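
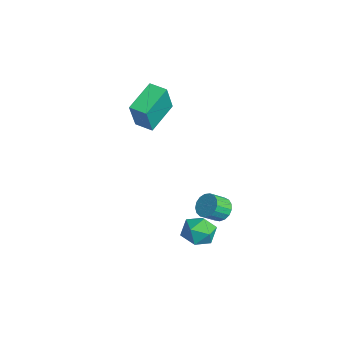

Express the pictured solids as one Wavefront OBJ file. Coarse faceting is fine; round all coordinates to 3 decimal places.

v -4.906 2.944 3.485
v -4.329 2.404 5.355
v -4.051 3.581 3.405
v -3.474 3.042 5.275
v -3.826 1.398 2.705
v -3.249 0.859 4.575
v -2.971 2.036 2.625
v -2.394 1.496 4.495
v 2.11 3.861 -0.441
v 2.401 4.325 0.072
v 2.541 3.463 0.773
v 2.25 2.999 0.261
v 2.049 4.327 0.144
v 2.19 3.465 0.845
v 1.711 4.222 0.083
v 1.852 3.36 0.784
v 1.465 4.034 -0.099
v 1.605 3.172 0.602
v 1.366 3.807 -0.358
v 1.507 2.945 0.343
v 1.438 3.592 -0.637
v 1.578 2.73 0.064
v 1.663 3.439 -0.871
v 1.804 2.577 -0.169
v 1.991 3.382 -1.006
v 2.132 2.52 -0.304
v 2.346 3.435 -1.011
v 2.487 2.573 -0.31
v 2.647 3.586 -0.886
v 2.787 2.724 -0.185
v 2.825 3.8 -0.659
v 2.965 2.938 0.042
v 2.839 4.028 -0.382
v 2.979 3.166 0.319
v 2.686 4.217 -0.118
v 2.826 3.355 0.583
v 0.707 3.418 -2.122
v 1.625 3.858 -2.283
v 1.335 1.942 -2.577
v 2.253 2.382 -2.738
v 1.887 2.29 -1.779
v 1.499 3.203 -1.498
v 1.461 2.597 -3.362
v 1.073 3.51 -3.081
v 2.091 3.351 -3.049
v 2.354 3.161 -2.071
v 0.606 2.639 -2.789
v 0.869 2.449 -1.811
f 2 4 1
f 5 2 1
f 1 4 3
f 3 5 1
f 2 8 4
f 6 2 5
f 6 8 2
f 4 8 3
f 7 5 3
f 3 8 7
f 7 6 5
f 8 6 7
f 10 9 13
f 10 13 11
f 11 13 14
f 11 14 12
f 13 9 15
f 13 15 14
f 14 15 16
f 14 16 12
f 15 9 17
f 15 17 16
f 16 17 18
f 16 18 12
f 17 9 19
f 17 19 18
f 18 19 20
f 18 20 12
f 19 9 21
f 19 21 20
f 20 21 22
f 20 22 12
f 21 9 23
f 21 23 22
f 22 23 24
f 22 24 12
f 23 9 25
f 23 25 24
f 24 25 26
f 24 26 12
f 25 9 27
f 25 27 26
f 26 27 28
f 26 28 12
f 27 9 29
f 27 29 28
f 28 29 30
f 28 30 12
f 29 9 31
f 29 31 30
f 30 31 32
f 30 32 12
f 31 9 33
f 31 33 32
f 32 33 34
f 32 34 12
f 33 9 35
f 33 35 34
f 34 35 36
f 34 36 12
f 35 9 10
f 35 10 36
f 36 10 11
f 36 11 12
f 37 48 42
f 37 42 38
f 37 38 44
f 37 44 47
f 37 47 48
f 38 42 46
f 42 48 41
f 48 47 39
f 47 44 43
f 44 38 45
f 40 46 41
f 40 41 39
f 40 39 43
f 40 43 45
f 40 45 46
f 41 46 42
f 39 41 48
f 43 39 47
f 45 43 44
f 46 45 38



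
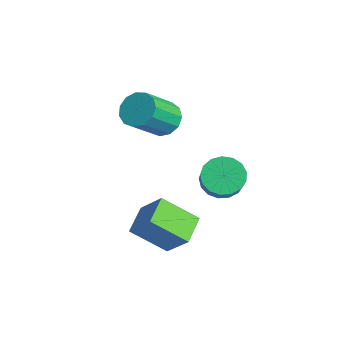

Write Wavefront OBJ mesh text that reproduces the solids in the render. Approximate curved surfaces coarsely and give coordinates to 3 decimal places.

v -0.17 2.026 -2.438
v -0.924 0.726 -1.326
v 0.833 2.493 -1.214
v 0.079 1.192 -0.102
v 0.761 1.128 -2.858
v 0.007 -0.173 -1.746
v 1.764 1.594 -1.634
v 1.01 0.294 -0.522
v -0.432 4.052 -0.289
v 0.089 4.784 -0.486
v 1.332 4.261 0.852
v 0.812 3.528 1.049
v -0.185 4.931 -0.174
v 1.058 4.407 1.164
v -0.516 4.876 0.112
v 0.728 4.352 1.449
v -0.827 4.632 0.306
v 0.417 4.108 1.643
v -1.048 4.255 0.364
v 0.196 3.732 1.701
v -1.127 3.832 0.272
v 0.116 3.308 1.609
v -1.048 3.459 0.052
v 0.196 2.935 1.389
v -0.827 3.222 -0.246
v 0.417 2.698 1.091
v -0.516 3.175 -0.554
v 0.728 2.651 0.783
v -0.185 3.329 -0.801
v 1.059 2.805 0.536
v 0.089 3.648 -0.931
v 1.333 3.125 0.407
v 0.243 4.06 -0.913
v 1.487 3.536 0.424
v 0.243 4.47 -0.753
v 1.487 3.946 0.585
v -3.282 2.759 1.866
v -2.686 3.308 2.21
v -2.201 1.95 3.537
v -2.798 1.401 3.194
v -3.111 3.393 2.452
v -2.626 2.035 3.779
v -3.589 3.277 2.508
v -3.105 1.919 3.836
v -3.971 2.996 2.36
v -3.486 1.639 3.688
v -4.134 2.641 2.056
v -3.649 1.283 3.384
v -4.026 2.322 1.691
v -3.541 0.964 3.019
v -3.683 2.143 1.382
v -3.198 0.785 2.71
v -3.212 2.159 1.227
v -2.727 0.801 2.554
v -2.764 2.365 1.274
v -2.279 1.007 2.602
v -2.48 2.697 1.51
v -1.995 1.339 2.837
v -2.451 3.048 1.858
v -1.967 1.69 3.186
f 2 4 1
f 5 2 1
f 1 4 3
f 3 5 1
f 2 8 4
f 6 2 5
f 6 8 2
f 4 8 3
f 7 5 3
f 3 8 7
f 7 6 5
f 8 6 7
f 10 9 13
f 10 13 11
f 11 13 14
f 11 14 12
f 13 9 15
f 13 15 14
f 14 15 16
f 14 16 12
f 15 9 17
f 15 17 16
f 16 17 18
f 16 18 12
f 17 9 19
f 17 19 18
f 18 19 20
f 18 20 12
f 19 9 21
f 19 21 20
f 20 21 22
f 20 22 12
f 21 9 23
f 21 23 22
f 22 23 24
f 22 24 12
f 23 9 25
f 23 25 24
f 24 25 26
f 24 26 12
f 25 9 27
f 25 27 26
f 26 27 28
f 26 28 12
f 27 9 29
f 27 29 28
f 28 29 30
f 28 30 12
f 29 9 31
f 29 31 30
f 30 31 32
f 30 32 12
f 31 9 33
f 31 33 32
f 32 33 34
f 32 34 12
f 33 9 35
f 33 35 34
f 34 35 36
f 34 36 12
f 35 9 10
f 35 10 36
f 36 10 11
f 36 11 12
f 38 37 41
f 38 41 39
f 39 41 42
f 39 42 40
f 41 37 43
f 41 43 42
f 42 43 44
f 42 44 40
f 43 37 45
f 43 45 44
f 44 45 46
f 44 46 40
f 45 37 47
f 45 47 46
f 46 47 48
f 46 48 40
f 47 37 49
f 47 49 48
f 48 49 50
f 48 50 40
f 49 37 51
f 49 51 50
f 50 51 52
f 50 52 40
f 51 37 53
f 51 53 52
f 52 53 54
f 52 54 40
f 53 37 55
f 53 55 54
f 54 55 56
f 54 56 40
f 55 37 57
f 55 57 56
f 56 57 58
f 56 58 40
f 57 37 59
f 57 59 58
f 58 59 60
f 58 60 40
f 59 37 38
f 59 38 60
f 60 38 39
f 60 39 40



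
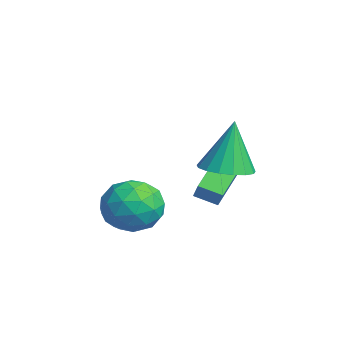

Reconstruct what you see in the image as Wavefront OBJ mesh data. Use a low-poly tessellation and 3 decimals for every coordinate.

v 1.143 1.04 -2.739
v 0.012 2.11 -1.777
v 1.578 1.819 -3.094
v 0.447 2.889 -2.132
v 1.773 1.031 -1.988
v 0.642 2.101 -1.026
v 2.208 1.81 -2.343
v 1.077 2.88 -1.381
v 4.06 1.355 -0.229
v 4.678 2.126 -0.284
v 3.78 1.725 1.829
v 4.254 2.315 -0.375
v 3.784 2.284 -0.434
v 3.378 2.04 -0.445
v 3.129 1.639 -0.407
v 3.092 1.173 -0.328
v 3.277 0.749 -0.227
v 3.642 0.464 -0.126
v 4.103 0.383 -0.049
v 4.553 0.524 -0.013
v 4.891 0.856 -0.026
v 5.038 1.303 -0.087
v 4.962 1.761 -0.179
v 3.481 -0.782 -1.239
v 4.152 -0.919 -2.197
v 2.648 -2.461 -1.583
v 3.319 -2.598 -2.541
v 3.806 -2.645 -1.469
v 4.32 -1.607 -1.257
v 2.48 -1.773 -2.523
v 2.994 -0.735 -2.311
v 3.533 -1.531 -2.991
v 4.353 -2.07 -2.339
v 2.447 -1.31 -1.441
v 3.267 -1.849 -0.789
v 3.889 -0.703 -1.688
v 2.911 -2.677 -2.092
v 3.197 -2.705 -1.462
v 3.591 -2.785 -2.025
v 3.988 -1.108 -1.135
v 4.383 -1.188 -1.699
v 4.179 -2.203 -1.271
v 2.417 -2.192 -2.081
v 2.812 -2.272 -2.645
v 3.209 -0.595 -1.755
v 3.603 -0.675 -2.318
v 2.621 -1.177 -2.509
v 3.92 -1.143 -2.718
v 3.431 -2.13 -2.919
v 2.937 -1.645 -2.909
v 3.24 -1.035 -2.784
v 4.402 -1.46 -2.335
v 3.913 -2.447 -2.537
v 4.199 -2.475 -1.907
v 4.501 -1.865 -1.782
v 4.038 -1.82 -2.801
v 2.887 -0.933 -1.243
v 2.398 -1.92 -1.445
v 2.299 -1.515 -1.998
v 2.601 -0.905 -1.873
v 3.369 -1.25 -0.861
v 2.88 -2.237 -1.062
v 3.56 -2.345 -0.996
v 3.863 -1.735 -0.871
v 2.762 -1.56 -0.979
f 2 4 1
f 5 2 1
f 1 4 3
f 3 5 1
f 2 8 4
f 6 2 5
f 6 8 2
f 4 8 3
f 7 5 3
f 3 8 7
f 7 6 5
f 8 6 7
f 10 9 12
f 10 12 11
f 12 9 13
f 12 13 11
f 13 9 14
f 13 14 11
f 14 9 15
f 14 15 11
f 15 9 16
f 15 16 11
f 16 9 17
f 16 17 11
f 17 9 18
f 17 18 11
f 18 9 19
f 18 19 11
f 19 9 20
f 19 20 11
f 20 9 21
f 20 21 11
f 21 9 22
f 21 22 11
f 22 9 23
f 22 23 11
f 23 9 10
f 23 10 11
f 24 61 40
f 61 35 64
f 40 64 29
f 61 64 40
f 24 40 36
f 40 29 41
f 36 41 25
f 40 41 36
f 24 36 45
f 36 25 46
f 45 46 31
f 36 46 45
f 24 45 57
f 45 31 60
f 57 60 34
f 45 60 57
f 24 57 61
f 57 34 65
f 61 65 35
f 57 65 61
f 25 41 52
f 41 29 55
f 52 55 33
f 41 55 52
f 29 64 42
f 64 35 63
f 42 63 28
f 64 63 42
f 35 65 62
f 65 34 58
f 62 58 26
f 65 58 62
f 34 60 59
f 60 31 47
f 59 47 30
f 60 47 59
f 31 46 51
f 46 25 48
f 51 48 32
f 46 48 51
f 27 53 39
f 53 33 54
f 39 54 28
f 53 54 39
f 27 39 37
f 39 28 38
f 37 38 26
f 39 38 37
f 27 37 44
f 37 26 43
f 44 43 30
f 37 43 44
f 27 44 49
f 44 30 50
f 49 50 32
f 44 50 49
f 27 49 53
f 49 32 56
f 53 56 33
f 49 56 53
f 28 54 42
f 54 33 55
f 42 55 29
f 54 55 42
f 26 38 62
f 38 28 63
f 62 63 35
f 38 63 62
f 30 43 59
f 43 26 58
f 59 58 34
f 43 58 59
f 32 50 51
f 50 30 47
f 51 47 31
f 50 47 51
f 33 56 52
f 56 32 48
f 52 48 25
f 56 48 52



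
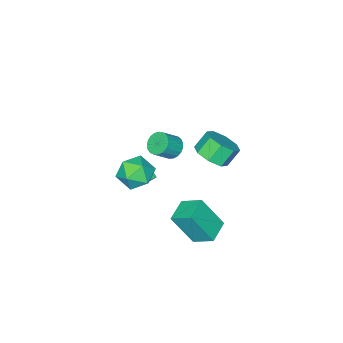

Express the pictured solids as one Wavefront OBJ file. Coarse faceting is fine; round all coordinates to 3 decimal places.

v 1.381 2.174 2.191
v 2.118 1.935 2.824
v 1.415 2.146 3.722
v 0.679 2.386 3.089
v 2.115 2.68 2.646
v 1.412 2.891 3.544
v 1.682 3.128 2.202
v 0.979 3.339 3.1
v 1.073 3.018 1.751
v 0.37 3.229 2.649
v 0.645 2.414 1.558
v -0.058 2.625 2.456
v 0.648 1.669 1.736
v -0.055 1.88 2.634
v 1.081 1.221 2.18
v 0.378 1.432 3.078
v 1.69 1.331 2.631
v 0.987 1.542 3.529
v -0.876 -2.572 -1.697
v -0.432 -2.093 -2.045
v 0.46 -2.329 -1.232
v 0.016 -2.808 -0.883
v -0.572 -1.912 -1.839
v 0.32 -2.149 -1.026
v -0.765 -1.846 -1.608
v 0.128 -2.082 -0.795
v -0.976 -1.905 -1.393
v -0.084 -2.141 -0.58
v -1.171 -2.079 -1.23
v -0.279 -2.315 -0.417
v -1.314 -2.338 -1.148
v -0.422 -2.574 -0.335
v -1.382 -2.638 -1.161
v -0.49 -2.874 -0.348
v -1.362 -2.927 -1.266
v -0.47 -3.163 -0.453
v -1.259 -3.154 -1.446
v -0.366 -3.39 -0.633
v -1.089 -3.28 -1.669
v -0.196 -3.516 -0.856
v -0.882 -3.284 -1.897
v 0.01 -3.52 -1.084
v -0.674 -3.165 -2.09
v 0.218 -3.401 -1.277
v -0.502 -2.943 -2.215
v 0.391 -3.18 -1.402
v -0.394 -2.657 -2.251
v 0.499 -2.894 -1.438
v -0.369 -2.357 -2.191
v 0.523 -2.593 -1.378
v 0.3 -3.403 -4.548
v 0.119 -4.222 -3.951
v 0.116 -2.81 -3.79
v -0.066 -3.63 -3.193
v 1.286 -3.43 -4.287
v 1.104 -4.25 -3.69
v 1.101 -2.838 -3.529
v 0.92 -3.657 -2.932
v 1.679 -2.201 -1.313
v 2.246 -1.362 -1.804
v 3.034 -2.418 -0.116
v 3.601 -1.579 -0.607
v 2.66 -1.36 -0.031
v 1.823 -1.226 -0.77
v 3.457 -2.554 -1.15
v 2.62 -2.42 -1.889
v 3.346 -1.58 -1.702
v 2.853 -0.843 -1.011
v 2.427 -2.937 -0.909
v 1.934 -2.2 -0.218
v 0.756 1.193 -4.711
v 0.493 2.369 -3.999
v 2.052 1.632 -4.958
v 1.789 2.808 -4.245
v 1.431 0.232 -2.875
v 1.168 1.408 -2.162
v 2.727 0.671 -3.121
v 2.464 1.847 -2.409
f 2 1 5
f 2 5 3
f 3 5 6
f 3 6 4
f 5 1 7
f 5 7 6
f 6 7 8
f 6 8 4
f 7 1 9
f 7 9 8
f 8 9 10
f 8 10 4
f 9 1 11
f 9 11 10
f 10 11 12
f 10 12 4
f 11 1 13
f 11 13 12
f 12 13 14
f 12 14 4
f 13 1 15
f 13 15 14
f 14 15 16
f 14 16 4
f 15 1 17
f 15 17 16
f 16 17 18
f 16 18 4
f 17 1 2
f 17 2 18
f 18 2 3
f 18 3 4
f 20 19 23
f 20 23 21
f 21 23 24
f 21 24 22
f 23 19 25
f 23 25 24
f 24 25 26
f 24 26 22
f 25 19 27
f 25 27 26
f 26 27 28
f 26 28 22
f 27 19 29
f 27 29 28
f 28 29 30
f 28 30 22
f 29 19 31
f 29 31 30
f 30 31 32
f 30 32 22
f 31 19 33
f 31 33 32
f 32 33 34
f 32 34 22
f 33 19 35
f 33 35 34
f 34 35 36
f 34 36 22
f 35 19 37
f 35 37 36
f 36 37 38
f 36 38 22
f 37 19 39
f 37 39 38
f 38 39 40
f 38 40 22
f 39 19 41
f 39 41 40
f 40 41 42
f 40 42 22
f 41 19 43
f 41 43 42
f 42 43 44
f 42 44 22
f 43 19 45
f 43 45 44
f 44 45 46
f 44 46 22
f 45 19 47
f 45 47 46
f 46 47 48
f 46 48 22
f 47 19 49
f 47 49 48
f 48 49 50
f 48 50 22
f 49 19 20
f 49 20 50
f 50 20 21
f 50 21 22
f 52 54 51
f 55 52 51
f 51 54 53
f 53 55 51
f 52 58 54
f 56 52 55
f 56 58 52
f 54 58 53
f 57 55 53
f 53 58 57
f 57 56 55
f 58 56 57
f 59 70 64
f 59 64 60
f 59 60 66
f 59 66 69
f 59 69 70
f 60 64 68
f 64 70 63
f 70 69 61
f 69 66 65
f 66 60 67
f 62 68 63
f 62 63 61
f 62 61 65
f 62 65 67
f 62 67 68
f 63 68 64
f 61 63 70
f 65 61 69
f 67 65 66
f 68 67 60
f 72 74 71
f 75 72 71
f 71 74 73
f 73 75 71
f 72 78 74
f 76 72 75
f 76 78 72
f 74 78 73
f 77 75 73
f 73 78 77
f 77 76 75
f 78 76 77



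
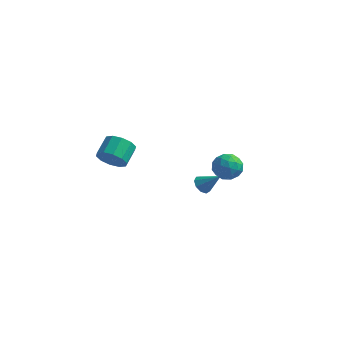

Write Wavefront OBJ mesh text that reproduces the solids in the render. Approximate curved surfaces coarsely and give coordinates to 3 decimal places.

v -0.191 3.825 -2.788
v 0.141 3.521 -3.121
v 0.731 3.895 -1.932
v 0.184 3.894 -3.198
v 0.052 4.235 -3.083
v -0.194 4.384 -2.83
v -0.439 4.271 -2.557
v -0.567 3.95 -2.393
v -0.52 3.571 -2.413
v -0.319 3.31 -2.609
v -0.057 3.291 -2.888
v 2.537 0.744 2.304
v 3.145 0.385 1.978
v 1.775 0.235 1.442
v 2.383 -0.124 1.116
v 2.132 -0.344 1.819
v 2.603 -0.03 2.352
v 2.317 0.65 1.068
v 2.788 0.964 1.601
v 3.009 0.327 1.215
v 2.895 -0.288 1.678
v 2.025 0.908 1.742
v 1.911 0.293 2.205
v 2.908 0.609 2.217
v 2.012 0.011 1.203
v 1.864 -0.119 1.616
v 2.222 -0.33 1.425
v 2.589 0.366 2.436
v 2.947 0.155 2.245
v 2.351 -0.274 2.151
v 1.973 0.465 1.175
v 2.331 0.254 0.984
v 2.698 0.95 1.995
v 3.056 0.739 1.804
v 2.569 0.894 1.269
v 3.186 0.364 1.577
v 2.738 0.065 1.07
v 2.699 0.519 1.042
v 2.976 0.704 1.355
v 3.119 0.003 1.849
v 2.671 -0.297 1.342
v 2.523 -0.426 1.755
v 2.8 -0.241 2.069
v 3.039 -0.031 1.4
v 2.249 0.917 2.078
v 1.801 0.617 1.571
v 2.12 0.861 1.351
v 2.397 1.046 1.665
v 2.182 0.555 2.35
v 1.734 0.256 1.843
v 1.944 -0.084 2.065
v 2.221 0.101 2.378
v 1.881 0.651 2.02
v -3.963 1.509 -0.444
v -3.307 1.722 -0.887
v -3.28 2.743 -0.359
v -3.937 2.531 0.084
v -3.721 1.865 -1.142
v -3.694 2.886 -0.614
v -4.227 1.872 -1.131
v -4.201 2.893 -0.602
v -4.633 1.74 -0.857
v -4.607 2.761 -0.328
v -4.783 1.521 -0.425
v -4.757 2.542 0.103
v -4.62 1.297 -0.001
v -4.593 2.318 0.527
v -4.206 1.154 0.254
v -4.179 2.175 0.782
v -3.699 1.147 0.242
v -3.673 2.168 0.771
v -3.293 1.279 -0.032
v -3.267 2.3 0.497
v -3.143 1.498 -0.463
v -3.117 2.519 0.065
f 2 1 4
f 2 4 3
f 4 1 5
f 4 5 3
f 5 1 6
f 5 6 3
f 6 1 7
f 6 7 3
f 7 1 8
f 7 8 3
f 8 1 9
f 8 9 3
f 9 1 10
f 9 10 3
f 10 1 11
f 10 11 3
f 11 1 2
f 11 2 3
f 12 49 28
f 49 23 52
f 28 52 17
f 49 52 28
f 12 28 24
f 28 17 29
f 24 29 13
f 28 29 24
f 12 24 33
f 24 13 34
f 33 34 19
f 24 34 33
f 12 33 45
f 33 19 48
f 45 48 22
f 33 48 45
f 12 45 49
f 45 22 53
f 49 53 23
f 45 53 49
f 13 29 40
f 29 17 43
f 40 43 21
f 29 43 40
f 17 52 30
f 52 23 51
f 30 51 16
f 52 51 30
f 23 53 50
f 53 22 46
f 50 46 14
f 53 46 50
f 22 48 47
f 48 19 35
f 47 35 18
f 48 35 47
f 19 34 39
f 34 13 36
f 39 36 20
f 34 36 39
f 15 41 27
f 41 21 42
f 27 42 16
f 41 42 27
f 15 27 25
f 27 16 26
f 25 26 14
f 27 26 25
f 15 25 32
f 25 14 31
f 32 31 18
f 25 31 32
f 15 32 37
f 32 18 38
f 37 38 20
f 32 38 37
f 15 37 41
f 37 20 44
f 41 44 21
f 37 44 41
f 16 42 30
f 42 21 43
f 30 43 17
f 42 43 30
f 14 26 50
f 26 16 51
f 50 51 23
f 26 51 50
f 18 31 47
f 31 14 46
f 47 46 22
f 31 46 47
f 20 38 39
f 38 18 35
f 39 35 19
f 38 35 39
f 21 44 40
f 44 20 36
f 40 36 13
f 44 36 40
f 55 54 58
f 55 58 56
f 56 58 59
f 56 59 57
f 58 54 60
f 58 60 59
f 59 60 61
f 59 61 57
f 60 54 62
f 60 62 61
f 61 62 63
f 61 63 57
f 62 54 64
f 62 64 63
f 63 64 65
f 63 65 57
f 64 54 66
f 64 66 65
f 65 66 67
f 65 67 57
f 66 54 68
f 66 68 67
f 67 68 69
f 67 69 57
f 68 54 70
f 68 70 69
f 69 70 71
f 69 71 57
f 70 54 72
f 70 72 71
f 71 72 73
f 71 73 57
f 72 54 74
f 72 74 73
f 73 74 75
f 73 75 57
f 74 54 55
f 74 55 75
f 75 55 56
f 75 56 57



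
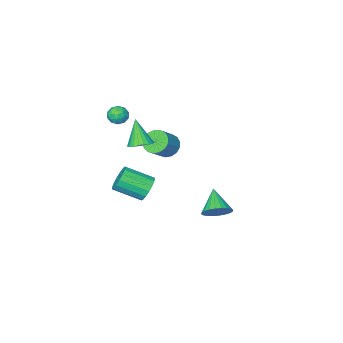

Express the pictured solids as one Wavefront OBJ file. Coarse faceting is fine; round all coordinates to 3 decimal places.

v -1.475 -2.86 0.062
v -0.651 -2.785 0.205
v -1.685 -3.8 1.758
v -0.765 -2.511 0.343
v -0.987 -2.29 0.439
v -1.283 -2.155 0.477
v -1.609 -2.128 0.452
v -1.914 -2.212 0.367
v -2.153 -2.395 0.237
v -2.288 -2.648 0.079
v -2.3 -2.934 -0.081
v -2.186 -3.209 -0.219
v -1.964 -3.43 -0.314
v -1.667 -3.565 -0.352
v -1.342 -3.592 -0.327
v -1.037 -3.508 -0.243
v -0.798 -3.325 -0.112
v -0.663 -3.071 0.045
v -1.473 -2.067 -3.528
v -0.875 -1.882 -4.23
v 0.491 -3.047 -3.373
v -0.107 -3.233 -2.672
v -0.79 -1.559 -3.927
v 0.576 -2.725 -3.071
v -0.861 -1.354 -3.534
v 0.505 -2.519 -2.677
v -1.073 -1.311 -3.139
v 0.294 -2.477 -2.282
v -1.376 -1.442 -2.833
v -0.009 -2.608 -1.976
v -1.701 -1.716 -2.687
v -0.335 -2.882 -1.83
v -1.975 -2.071 -2.733
v -0.608 -3.236 -1.877
v -2.133 -2.424 -2.962
v -0.766 -3.59 -2.105
v -2.14 -2.696 -3.32
v -0.774 -3.862 -2.464
v -1.995 -2.824 -3.726
v -0.628 -3.99 -2.87
v -1.73 -2.778 -4.087
v -0.363 -3.944 -3.23
v -1.406 -2.57 -4.32
v -0.039 -3.736 -3.463
v -1.098 -2.246 -4.371
v 0.269 -3.412 -3.515
v -0.015 -2.946 3.234
v 0.385 -3.513 3.061
v -0.885 -3.367 2.599
v -0.485 -3.934 2.426
v -0.72 -3.853 3.097
v -0.182 -3.593 3.489
v -0.318 -3.287 2.171
v 0.22 -3.027 2.563
v 0.198 -3.724 2.404
v -0.05 -4.073 2.976
v -0.45 -2.807 2.684
v -0.698 -3.156 3.256
v 0.262 -3.192 3.203
v -0.762 -3.688 2.457
v -0.9 -3.64 2.851
v -0.664 -3.973 2.749
v -0.072 -3.239 3.455
v 0.164 -3.572 3.353
v -0.486 -3.772 3.374
v -0.664 -3.308 2.307
v -0.428 -3.641 2.205
v 0.164 -2.907 2.911
v 0.4 -3.24 2.809
v -0.014 -3.108 2.286
v 0.387 -3.65 2.715
v -0.125 -3.897 2.342
v -0.027 -3.517 2.192
v 0.289 -3.364 2.423
v 0.241 -3.855 3.052
v -0.271 -4.103 2.679
v -0.409 -4.055 3.073
v -0.092 -3.902 3.303
v 0.131 -3.979 2.666
v -0.229 -2.777 2.981
v -0.741 -3.025 2.608
v -0.408 -2.978 2.357
v -0.091 -2.825 2.587
v -0.375 -2.983 3.318
v -0.887 -3.23 2.945
v -0.789 -3.516 3.237
v -0.473 -3.363 3.468
v -0.631 -2.901 2.994
v -4.114 -3.999 -1.678
v -3.676 -3.535 -2.327
v -2.588 -3.197 -1.351
v -3.026 -3.661 -0.702
v -3.934 -3.237 -2.142
v -2.846 -2.899 -1.166
v -4.234 -3.114 -1.851
v -3.146 -2.776 -0.875
v -4.506 -3.193 -1.52
v -3.418 -2.855 -0.544
v -4.688 -3.457 -1.225
v -3.6 -3.119 -0.25
v -4.739 -3.845 -1.034
v -3.651 -3.507 -0.059
v -4.646 -4.268 -0.991
v -3.558 -3.931 -0.015
v -4.432 -4.63 -1.105
v -3.344 -4.292 -0.129
v -4.145 -4.847 -1.35
v -3.057 -4.509 -0.374
v -3.851 -4.87 -1.67
v -2.763 -4.532 -0.694
v -3.617 -4.693 -1.992
v -2.529 -4.355 -1.016
v -3.497 -4.357 -2.242
v -2.409 -4.02 -1.267
v -3.518 -3.939 -2.363
v -2.43 -3.602 -1.387
v -2.097 4.467 -1.813
v -1.215 4.166 -1.686
v -2.683 3.193 -0.767
v -1.249 4.407 -1.411
v -1.412 4.657 -1.198
v -1.679 4.878 -1.078
v -2.01 5.037 -1.07
v -2.354 5.109 -1.176
v -2.658 5.083 -1.378
v -2.878 4.963 -1.647
v -2.978 4.768 -1.941
v -2.944 4.527 -2.215
v -2.782 4.277 -2.428
v -2.515 4.056 -2.548
v -2.184 3.898 -2.556
v -1.84 3.826 -2.45
v -1.535 3.852 -2.248
v -1.316 3.971 -1.98
f 2 1 4
f 2 4 3
f 4 1 5
f 4 5 3
f 5 1 6
f 5 6 3
f 6 1 7
f 6 7 3
f 7 1 8
f 7 8 3
f 8 1 9
f 8 9 3
f 9 1 10
f 9 10 3
f 10 1 11
f 10 11 3
f 11 1 12
f 11 12 3
f 12 1 13
f 12 13 3
f 13 1 14
f 13 14 3
f 14 1 15
f 14 15 3
f 15 1 16
f 15 16 3
f 16 1 17
f 16 17 3
f 17 1 18
f 17 18 3
f 18 1 2
f 18 2 3
f 20 19 23
f 20 23 21
f 21 23 24
f 21 24 22
f 23 19 25
f 23 25 24
f 24 25 26
f 24 26 22
f 25 19 27
f 25 27 26
f 26 27 28
f 26 28 22
f 27 19 29
f 27 29 28
f 28 29 30
f 28 30 22
f 29 19 31
f 29 31 30
f 30 31 32
f 30 32 22
f 31 19 33
f 31 33 32
f 32 33 34
f 32 34 22
f 33 19 35
f 33 35 34
f 34 35 36
f 34 36 22
f 35 19 37
f 35 37 36
f 36 37 38
f 36 38 22
f 37 19 39
f 37 39 38
f 38 39 40
f 38 40 22
f 39 19 41
f 39 41 40
f 40 41 42
f 40 42 22
f 41 19 43
f 41 43 42
f 42 43 44
f 42 44 22
f 43 19 45
f 43 45 44
f 44 45 46
f 44 46 22
f 45 19 20
f 45 20 46
f 46 20 21
f 46 21 22
f 47 84 63
f 84 58 87
f 63 87 52
f 84 87 63
f 47 63 59
f 63 52 64
f 59 64 48
f 63 64 59
f 47 59 68
f 59 48 69
f 68 69 54
f 59 69 68
f 47 68 80
f 68 54 83
f 80 83 57
f 68 83 80
f 47 80 84
f 80 57 88
f 84 88 58
f 80 88 84
f 48 64 75
f 64 52 78
f 75 78 56
f 64 78 75
f 52 87 65
f 87 58 86
f 65 86 51
f 87 86 65
f 58 88 85
f 88 57 81
f 85 81 49
f 88 81 85
f 57 83 82
f 83 54 70
f 82 70 53
f 83 70 82
f 54 69 74
f 69 48 71
f 74 71 55
f 69 71 74
f 50 76 62
f 76 56 77
f 62 77 51
f 76 77 62
f 50 62 60
f 62 51 61
f 60 61 49
f 62 61 60
f 50 60 67
f 60 49 66
f 67 66 53
f 60 66 67
f 50 67 72
f 67 53 73
f 72 73 55
f 67 73 72
f 50 72 76
f 72 55 79
f 76 79 56
f 72 79 76
f 51 77 65
f 77 56 78
f 65 78 52
f 77 78 65
f 49 61 85
f 61 51 86
f 85 86 58
f 61 86 85
f 53 66 82
f 66 49 81
f 82 81 57
f 66 81 82
f 55 73 74
f 73 53 70
f 74 70 54
f 73 70 74
f 56 79 75
f 79 55 71
f 75 71 48
f 79 71 75
f 90 89 93
f 90 93 91
f 91 93 94
f 91 94 92
f 93 89 95
f 93 95 94
f 94 95 96
f 94 96 92
f 95 89 97
f 95 97 96
f 96 97 98
f 96 98 92
f 97 89 99
f 97 99 98
f 98 99 100
f 98 100 92
f 99 89 101
f 99 101 100
f 100 101 102
f 100 102 92
f 101 89 103
f 101 103 102
f 102 103 104
f 102 104 92
f 103 89 105
f 103 105 104
f 104 105 106
f 104 106 92
f 105 89 107
f 105 107 106
f 106 107 108
f 106 108 92
f 107 89 109
f 107 109 108
f 108 109 110
f 108 110 92
f 109 89 111
f 109 111 110
f 110 111 112
f 110 112 92
f 111 89 113
f 111 113 112
f 112 113 114
f 112 114 92
f 113 89 115
f 113 115 114
f 114 115 116
f 114 116 92
f 115 89 90
f 115 90 116
f 116 90 91
f 116 91 92
f 118 117 120
f 118 120 119
f 120 117 121
f 120 121 119
f 121 117 122
f 121 122 119
f 122 117 123
f 122 123 119
f 123 117 124
f 123 124 119
f 124 117 125
f 124 125 119
f 125 117 126
f 125 126 119
f 126 117 127
f 126 127 119
f 127 117 128
f 127 128 119
f 128 117 129
f 128 129 119
f 129 117 130
f 129 130 119
f 130 117 131
f 130 131 119
f 131 117 132
f 131 132 119
f 132 117 133
f 132 133 119
f 133 117 134
f 133 134 119
f 134 117 118
f 134 118 119



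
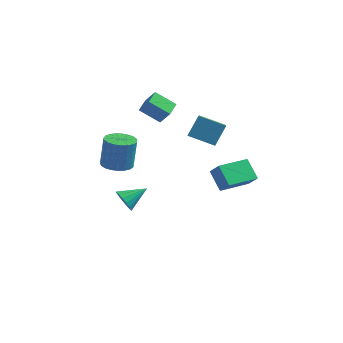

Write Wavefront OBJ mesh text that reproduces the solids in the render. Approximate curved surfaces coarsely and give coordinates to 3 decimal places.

v 3.284 2.134 -1.929
v 2.393 2.904 -0.92
v 2.615 2.504 -2.802
v 1.724 3.274 -1.793
v 4.516 3.846 -2.147
v 3.625 4.616 -1.138
v 3.847 4.216 -3.02
v 2.956 4.986 -2.011
v -2.536 0.078 -3.286
v -2.006 -0.063 -3.91
v -1.464 1.122 -2.614
v -2.225 0.243 -4.038
v -2.514 0.512 -3.994
v -2.808 0.681 -3.788
v -3.04 0.712 -3.466
v -3.157 0.598 -3.104
v -3.131 0.365 -2.784
v -2.969 0.066 -2.578
v -2.707 -0.23 -2.535
v -2.407 -0.456 -2.664
v -2.136 -0.559 -2.936
v -1.956 -0.516 -3.287
v -1.91 -0.337 -3.639
v -1.09 2.446 2.415
v -2.354 2.308 3.285
v -1.081 3.54 2.602
v -2.345 3.402 3.471
v -0.415 2.278 3.369
v -1.679 2.14 4.238
v -0.406 3.372 3.555
v -1.67 3.234 4.425
v -1.451 -3.724 2.599
v -0.641 -3.263 2.473
v -0.52 -2.954 4.374
v -1.329 -3.416 4.501
v -0.904 -2.975 2.443
v -0.783 -2.667 4.344
v -1.262 -2.817 2.44
v -1.141 -2.509 4.341
v -1.652 -2.816 2.465
v -1.531 -2.507 4.366
v -2.007 -2.972 2.513
v -1.886 -2.663 4.414
v -2.266 -3.258 2.576
v -2.145 -2.949 4.477
v -2.384 -3.624 2.643
v -2.263 -3.316 4.544
v -2.341 -4.008 2.702
v -2.22 -3.699 4.604
v -2.144 -4.343 2.744
v -2.022 -4.034 4.645
v -1.826 -4.571 2.761
v -1.705 -4.262 4.662
v -1.444 -4.652 2.75
v -1.323 -4.344 4.651
v -1.063 -4.573 2.712
v -0.942 -4.265 4.614
v -0.749 -4.348 2.656
v -0.628 -4.039 4.557
v -0.557 -4.014 2.589
v -0.435 -3.705 4.491
v -0.518 -3.63 2.525
v -0.397 -3.322 4.426
v 1.037 1.298 2.498
v 1.569 -0.427 3.589
v 1.396 2.16 3.685
v 1.928 0.434 4.777
v 2.632 1.426 1.923
v 3.164 -0.3 3.015
v 2.991 2.287 3.111
v 3.523 0.562 4.202
f 2 4 1
f 5 2 1
f 1 4 3
f 3 5 1
f 2 8 4
f 6 2 5
f 6 8 2
f 4 8 3
f 7 5 3
f 3 8 7
f 7 6 5
f 8 6 7
f 10 9 12
f 10 12 11
f 12 9 13
f 12 13 11
f 13 9 14
f 13 14 11
f 14 9 15
f 14 15 11
f 15 9 16
f 15 16 11
f 16 9 17
f 16 17 11
f 17 9 18
f 17 18 11
f 18 9 19
f 18 19 11
f 19 9 20
f 19 20 11
f 20 9 21
f 20 21 11
f 21 9 22
f 21 22 11
f 22 9 23
f 22 23 11
f 23 9 10
f 23 10 11
f 25 27 24
f 28 25 24
f 24 27 26
f 26 28 24
f 25 31 27
f 29 25 28
f 29 31 25
f 27 31 26
f 30 28 26
f 26 31 30
f 30 29 28
f 31 29 30
f 33 32 36
f 33 36 34
f 34 36 37
f 34 37 35
f 36 32 38
f 36 38 37
f 37 38 39
f 37 39 35
f 38 32 40
f 38 40 39
f 39 40 41
f 39 41 35
f 40 32 42
f 40 42 41
f 41 42 43
f 41 43 35
f 42 32 44
f 42 44 43
f 43 44 45
f 43 45 35
f 44 32 46
f 44 46 45
f 45 46 47
f 45 47 35
f 46 32 48
f 46 48 47
f 47 48 49
f 47 49 35
f 48 32 50
f 48 50 49
f 49 50 51
f 49 51 35
f 50 32 52
f 50 52 51
f 51 52 53
f 51 53 35
f 52 32 54
f 52 54 53
f 53 54 55
f 53 55 35
f 54 32 56
f 54 56 55
f 55 56 57
f 55 57 35
f 56 32 58
f 56 58 57
f 57 58 59
f 57 59 35
f 58 32 60
f 58 60 59
f 59 60 61
f 59 61 35
f 60 32 62
f 60 62 61
f 61 62 63
f 61 63 35
f 62 32 33
f 62 33 63
f 63 33 34
f 63 34 35
f 65 67 64
f 68 65 64
f 64 67 66
f 66 68 64
f 65 71 67
f 69 65 68
f 69 71 65
f 67 71 66
f 70 68 66
f 66 71 70
f 70 69 68
f 71 69 70



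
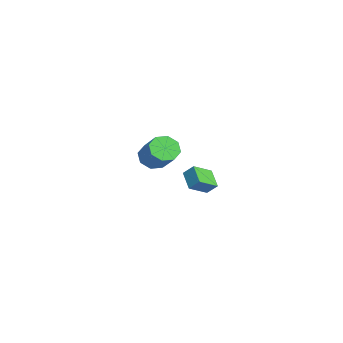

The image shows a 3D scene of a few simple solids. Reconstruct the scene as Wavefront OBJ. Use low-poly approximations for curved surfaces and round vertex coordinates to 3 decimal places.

v -4.608 -2.655 -3.286
v -3.959 -2.947 -3.96
v -2.443 -2.556 -2.668
v -3.092 -2.265 -1.994
v -4.109 -2.213 -4.005
v -2.593 -1.823 -2.712
v -4.552 -1.739 -3.629
v -3.036 -1.348 -2.336
v -5.027 -1.801 -3.052
v -3.511 -1.411 -1.76
v -5.257 -2.364 -2.612
v -3.741 -1.973 -1.32
v -5.107 -3.097 -2.568
v -3.591 -2.707 -1.275
v -4.664 -3.572 -2.944
v -3.148 -3.181 -1.651
v -4.189 -3.509 -3.52
v -2.673 -3.119 -2.228
v 3.765 -2.254 -2.016
v 2.667 -2.36 -1.347
v 3.253 -1.158 -2.681
v 2.155 -1.264 -2.011
v 4.085 -1.736 -1.409
v 2.987 -1.842 -0.739
v 3.573 -0.64 -2.073
v 2.475 -0.746 -1.404
f 2 1 5
f 2 5 3
f 3 5 6
f 3 6 4
f 5 1 7
f 5 7 6
f 6 7 8
f 6 8 4
f 7 1 9
f 7 9 8
f 8 9 10
f 8 10 4
f 9 1 11
f 9 11 10
f 10 11 12
f 10 12 4
f 11 1 13
f 11 13 12
f 12 13 14
f 12 14 4
f 13 1 15
f 13 15 14
f 14 15 16
f 14 16 4
f 15 1 17
f 15 17 16
f 16 17 18
f 16 18 4
f 17 1 2
f 17 2 18
f 18 2 3
f 18 3 4
f 20 22 19
f 23 20 19
f 19 22 21
f 21 23 19
f 20 26 22
f 24 20 23
f 24 26 20
f 22 26 21
f 25 23 21
f 21 26 25
f 25 24 23
f 26 24 25



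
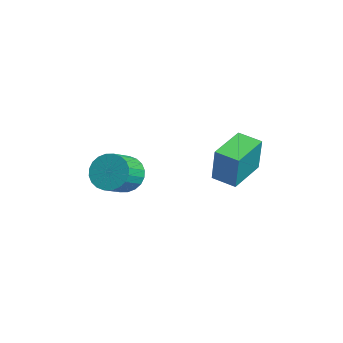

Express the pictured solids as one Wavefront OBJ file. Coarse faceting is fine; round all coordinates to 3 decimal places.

v -2.802 1.539 -3.012
v -2.461 1.519 -1.634
v -2.143 2.117 -3.167
v -1.802 2.096 -1.788
v -1.898 0.444 -3.252
v -1.557 0.423 -1.873
v -1.239 1.021 -3.406
v -0.898 1.001 -2.028
v -3.423 -2.03 -3.503
v -2.937 -2.066 -4.073
v -2.371 -2.747 -3.547
v -2.857 -2.71 -2.977
v -2.823 -1.848 -3.914
v -2.256 -2.529 -3.388
v -2.8 -1.658 -3.693
v -2.234 -2.339 -3.167
v -2.872 -1.525 -3.442
v -2.306 -2.205 -2.916
v -3.028 -1.468 -3.201
v -2.462 -2.149 -2.675
v -3.244 -1.497 -3.006
v -2.678 -2.178 -2.48
v -3.487 -1.607 -2.887
v -2.921 -2.288 -2.361
v -3.721 -1.781 -2.861
v -3.155 -2.462 -2.335
v -3.909 -1.993 -2.933
v -3.343 -2.674 -2.407
v -4.024 -2.211 -3.092
v -3.457 -2.892 -2.566
v -4.046 -2.401 -3.313
v -3.48 -3.082 -2.787
v -3.974 -2.535 -3.564
v -3.408 -3.215 -3.038
v -3.818 -2.591 -3.805
v -3.252 -3.272 -3.279
v -3.602 -2.562 -4
v -3.036 -3.243 -3.474
v -3.359 -2.452 -4.119
v -2.793 -3.133 -3.593
v -3.125 -2.278 -4.145
v -2.559 -2.959 -3.619
f 2 4 1
f 5 2 1
f 1 4 3
f 3 5 1
f 2 8 4
f 6 2 5
f 6 8 2
f 4 8 3
f 7 5 3
f 3 8 7
f 7 6 5
f 8 6 7
f 10 9 13
f 10 13 11
f 11 13 14
f 11 14 12
f 13 9 15
f 13 15 14
f 14 15 16
f 14 16 12
f 15 9 17
f 15 17 16
f 16 17 18
f 16 18 12
f 17 9 19
f 17 19 18
f 18 19 20
f 18 20 12
f 19 9 21
f 19 21 20
f 20 21 22
f 20 22 12
f 21 9 23
f 21 23 22
f 22 23 24
f 22 24 12
f 23 9 25
f 23 25 24
f 24 25 26
f 24 26 12
f 25 9 27
f 25 27 26
f 26 27 28
f 26 28 12
f 27 9 29
f 27 29 28
f 28 29 30
f 28 30 12
f 29 9 31
f 29 31 30
f 30 31 32
f 30 32 12
f 31 9 33
f 31 33 32
f 32 33 34
f 32 34 12
f 33 9 35
f 33 35 34
f 34 35 36
f 34 36 12
f 35 9 37
f 35 37 36
f 36 37 38
f 36 38 12
f 37 9 39
f 37 39 38
f 38 39 40
f 38 40 12
f 39 9 41
f 39 41 40
f 40 41 42
f 40 42 12
f 41 9 10
f 41 10 42
f 42 10 11
f 42 11 12



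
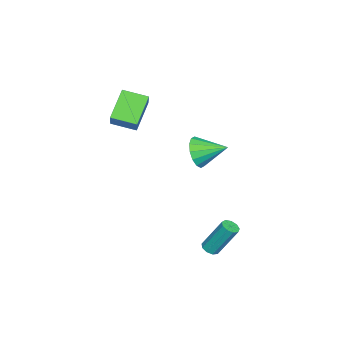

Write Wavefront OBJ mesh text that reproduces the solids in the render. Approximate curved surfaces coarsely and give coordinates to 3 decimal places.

v 0.84 2.819 -2.5
v 1.256 3.09 -2.616
v 1.096 4.093 -0.835
v 0.68 3.821 -0.72
v 0.97 3.253 -2.733
v 0.811 4.256 -0.953
v 0.624 3.213 -2.742
v 0.464 4.215 -0.961
v 0.378 2.988 -2.637
v 0.219 3.99 -0.856
v 0.349 2.684 -2.468
v 0.189 3.686 -0.688
v 0.549 2.443 -2.315
v 0.39 3.446 -0.534
v 0.885 2.378 -2.248
v 0.726 3.38 -0.467
v 1.2 2.519 -2.299
v 1.041 3.522 -0.519
v 1.346 2.8 -2.445
v 1.187 3.803 -0.664
v -1.719 1.236 2.695
v -1.198 1.59 1.918
v -1.861 2.784 3.305
v -1.692 1.605 1.766
v -2.194 1.521 1.862
v -2.568 1.361 2.181
v -2.715 1.167 2.638
v -2.596 0.992 3.111
v -2.241 0.882 3.471
v -1.747 0.867 3.624
v -1.245 0.951 3.528
v -0.87 1.111 3.208
v -0.723 1.305 2.751
v -0.843 1.48 2.279
v -3.678 -4.308 2.533
v -5.114 -4.198 3.847
v -3.889 -2.906 2.184
v -5.325 -2.796 3.499
v -2.555 -3.844 3.721
v -3.991 -3.734 5.036
v -2.766 -2.442 3.373
v -4.202 -2.332 4.687
f 2 1 5
f 2 5 3
f 3 5 6
f 3 6 4
f 5 1 7
f 5 7 6
f 6 7 8
f 6 8 4
f 7 1 9
f 7 9 8
f 8 9 10
f 8 10 4
f 9 1 11
f 9 11 10
f 10 11 12
f 10 12 4
f 11 1 13
f 11 13 12
f 12 13 14
f 12 14 4
f 13 1 15
f 13 15 14
f 14 15 16
f 14 16 4
f 15 1 17
f 15 17 16
f 16 17 18
f 16 18 4
f 17 1 19
f 17 19 18
f 18 19 20
f 18 20 4
f 19 1 2
f 19 2 20
f 20 2 3
f 20 3 4
f 22 21 24
f 22 24 23
f 24 21 25
f 24 25 23
f 25 21 26
f 25 26 23
f 26 21 27
f 26 27 23
f 27 21 28
f 27 28 23
f 28 21 29
f 28 29 23
f 29 21 30
f 29 30 23
f 30 21 31
f 30 31 23
f 31 21 32
f 31 32 23
f 32 21 33
f 32 33 23
f 33 21 34
f 33 34 23
f 34 21 22
f 34 22 23
f 36 38 35
f 39 36 35
f 35 38 37
f 37 39 35
f 36 42 38
f 40 36 39
f 40 42 36
f 38 42 37
f 41 39 37
f 37 42 41
f 41 40 39
f 42 40 41



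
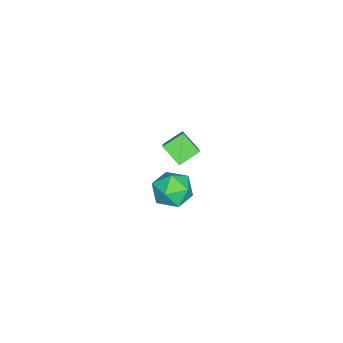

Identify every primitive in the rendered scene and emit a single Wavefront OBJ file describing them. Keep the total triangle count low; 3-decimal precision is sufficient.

v 3.07 -1.292 0.124
v 3.543 -1.568 -0.761
v 2.057 -2.632 0.001
v 2.53 -2.908 -0.884
v 3.04 -2.973 0.021
v 3.667 -2.145 0.097
v 1.933 -2.055 -0.857
v 2.56 -1.227 -0.781
v 2.84 -2.04 -1.367
v 3.524 -2.607 -0.825
v 2.076 -1.593 0.065
v 2.76 -2.16 0.607
v -3.265 -4.568 -3.68
v -4.028 -3.818 -3.137
v -2.865 -3.615 -4.435
v -3.627 -2.865 -3.892
v -1.713 -4.055 -2.208
v -2.475 -3.305 -1.665
v -1.312 -3.102 -2.963
v -2.075 -2.352 -2.42
f 1 12 6
f 1 6 2
f 1 2 8
f 1 8 11
f 1 11 12
f 2 6 10
f 6 12 5
f 12 11 3
f 11 8 7
f 8 2 9
f 4 10 5
f 4 5 3
f 4 3 7
f 4 7 9
f 4 9 10
f 5 10 6
f 3 5 12
f 7 3 11
f 9 7 8
f 10 9 2
f 14 16 13
f 17 14 13
f 13 16 15
f 15 17 13
f 14 20 16
f 18 14 17
f 18 20 14
f 16 20 15
f 19 17 15
f 15 20 19
f 19 18 17
f 20 18 19



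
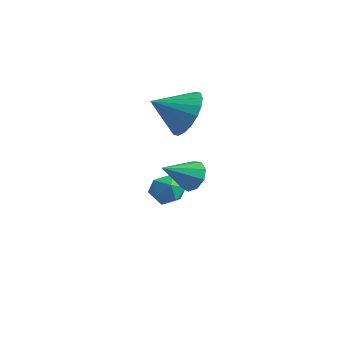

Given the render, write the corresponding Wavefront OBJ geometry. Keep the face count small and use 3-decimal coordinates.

v -1.095 2.576 2.926
v -0.618 2.753 3.717
v -1.845 1.704 3.574
v -0.93 3.031 3.732
v -1.274 3.22 3.588
v -1.583 3.281 3.312
v -1.795 3.203 2.96
v -1.869 3 2.602
v -1.789 2.714 2.308
v -1.572 2.4 2.136
v -1.261 2.121 2.121
v -0.916 1.932 2.265
v -0.608 1.871 2.541
v -0.395 1.95 2.892
v -0.322 2.152 3.251
v -0.401 2.439 3.545
v -2.535 2.867 -0.674
v -2.036 3.277 -0.863
v -1.904 2.003 -0.877
v -1.405 2.413 -1.066
v -1.592 2.386 -0.42
v -1.982 2.92 -0.294
v -1.958 2.36 -1.446
v -2.348 2.894 -1.32
v -1.679 2.963 -1.339
v -1.453 2.979 -0.706
v -2.487 2.301 -1.034
v -2.261 2.317 -0.401
v 0.659 0.737 1.562
v 1.226 0.584 1.681
v 0.261 -0.237 2.198
v 1.084 0.833 1.974
v 0.742 1.038 2.074
v 0.362 1.102 1.934
v 0.12 0.995 1.62
v 0.131 0.767 1.278
v 0.388 0.526 1.069
v 0.773 0.383 1.091
v 1.104 0.406 1.332
f 2 1 4
f 2 4 3
f 4 1 5
f 4 5 3
f 5 1 6
f 5 6 3
f 6 1 7
f 6 7 3
f 7 1 8
f 7 8 3
f 8 1 9
f 8 9 3
f 9 1 10
f 9 10 3
f 10 1 11
f 10 11 3
f 11 1 12
f 11 12 3
f 12 1 13
f 12 13 3
f 13 1 14
f 13 14 3
f 14 1 15
f 14 15 3
f 15 1 16
f 15 16 3
f 16 1 2
f 16 2 3
f 17 28 22
f 17 22 18
f 17 18 24
f 17 24 27
f 17 27 28
f 18 22 26
f 22 28 21
f 28 27 19
f 27 24 23
f 24 18 25
f 20 26 21
f 20 21 19
f 20 19 23
f 20 23 25
f 20 25 26
f 21 26 22
f 19 21 28
f 23 19 27
f 25 23 24
f 26 25 18
f 30 29 32
f 30 32 31
f 32 29 33
f 32 33 31
f 33 29 34
f 33 34 31
f 34 29 35
f 34 35 31
f 35 29 36
f 35 36 31
f 36 29 37
f 36 37 31
f 37 29 38
f 37 38 31
f 38 29 39
f 38 39 31
f 39 29 30
f 39 30 31



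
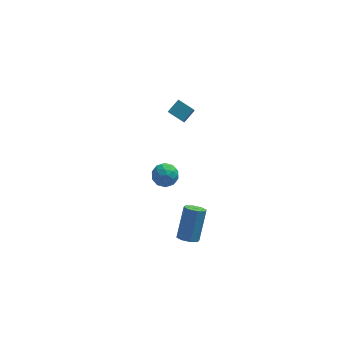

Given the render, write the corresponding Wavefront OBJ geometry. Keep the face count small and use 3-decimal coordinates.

v -1.553 1.427 2.307
v -1.757 0.131 3.776
v -1.007 1.856 2.761
v -1.211 0.56 4.231
v -0.889 0.94 1.969
v -1.093 -0.356 3.439
v -0.343 1.369 2.424
v -0.547 0.073 3.893
v -2.669 -2.368 1.959
v -2.257 -2.351 1.415
v -2.123 -3.249 2.345
v -1.711 -3.232 1.801
v -1.675 -2.738 2.272
v -2.012 -2.194 2.033
v -2.368 -3.406 1.727
v -2.705 -2.862 1.488
v -2.07 -2.993 1.271
v -1.642 -2.58 1.608
v -2.738 -3.02 2.152
v -2.31 -2.607 2.489
v -2.511 -2.282 1.653
v -1.869 -3.318 2.107
v -1.848 -3.028 2.384
v -1.606 -3.018 2.064
v -2.367 -2.19 2.017
v -2.125 -2.18 1.697
v -1.783 -2.407 2.201
v -2.255 -3.42 2.063
v -2.013 -3.41 1.743
v -2.774 -2.582 1.696
v -2.532 -2.572 1.376
v -2.597 -3.193 1.559
v -2.159 -2.649 1.248
v -1.838 -3.167 1.475
v -2.224 -3.27 1.432
v -2.422 -2.95 1.292
v -1.907 -2.407 1.447
v -1.586 -2.925 1.674
v -1.565 -2.634 1.95
v -1.764 -2.314 1.81
v -1.798 -2.784 1.362
v -2.794 -2.675 2.086
v -2.473 -3.193 2.313
v -2.616 -3.286 1.95
v -2.815 -2.966 1.81
v -2.542 -2.433 2.285
v -2.221 -2.951 2.512
v -1.958 -2.65 2.468
v -2.156 -2.33 2.328
v -2.582 -2.816 2.398
v -1.117 -2.898 -3.489
v -0.688 -3.258 -3.384
v -0.234 -2.302 -1.965
v -0.663 -1.942 -2.071
v -0.569 -2.929 -3.644
v -0.115 -1.972 -2.225
v -0.771 -2.581 -3.813
v -0.318 -1.625 -2.395
v -1.176 -2.419 -3.793
v -0.722 -1.463 -2.374
v -1.546 -2.538 -3.595
v -1.092 -1.582 -2.176
v -1.665 -2.868 -3.335
v -1.211 -1.911 -1.916
v -1.462 -3.215 -3.165
v -1.009 -2.259 -1.747
v -1.058 -3.377 -3.186
v -0.604 -2.421 -1.767
f 2 4 1
f 5 2 1
f 1 4 3
f 3 5 1
f 2 8 4
f 6 2 5
f 6 8 2
f 4 8 3
f 7 5 3
f 3 8 7
f 7 6 5
f 8 6 7
f 9 46 25
f 46 20 49
f 25 49 14
f 46 49 25
f 9 25 21
f 25 14 26
f 21 26 10
f 25 26 21
f 9 21 30
f 21 10 31
f 30 31 16
f 21 31 30
f 9 30 42
f 30 16 45
f 42 45 19
f 30 45 42
f 9 42 46
f 42 19 50
f 46 50 20
f 42 50 46
f 10 26 37
f 26 14 40
f 37 40 18
f 26 40 37
f 14 49 27
f 49 20 48
f 27 48 13
f 49 48 27
f 20 50 47
f 50 19 43
f 47 43 11
f 50 43 47
f 19 45 44
f 45 16 32
f 44 32 15
f 45 32 44
f 16 31 36
f 31 10 33
f 36 33 17
f 31 33 36
f 12 38 24
f 38 18 39
f 24 39 13
f 38 39 24
f 12 24 22
f 24 13 23
f 22 23 11
f 24 23 22
f 12 22 29
f 22 11 28
f 29 28 15
f 22 28 29
f 12 29 34
f 29 15 35
f 34 35 17
f 29 35 34
f 12 34 38
f 34 17 41
f 38 41 18
f 34 41 38
f 13 39 27
f 39 18 40
f 27 40 14
f 39 40 27
f 11 23 47
f 23 13 48
f 47 48 20
f 23 48 47
f 15 28 44
f 28 11 43
f 44 43 19
f 28 43 44
f 17 35 36
f 35 15 32
f 36 32 16
f 35 32 36
f 18 41 37
f 41 17 33
f 37 33 10
f 41 33 37
f 52 51 55
f 52 55 53
f 53 55 56
f 53 56 54
f 55 51 57
f 55 57 56
f 56 57 58
f 56 58 54
f 57 51 59
f 57 59 58
f 58 59 60
f 58 60 54
f 59 51 61
f 59 61 60
f 60 61 62
f 60 62 54
f 61 51 63
f 61 63 62
f 62 63 64
f 62 64 54
f 63 51 65
f 63 65 64
f 64 65 66
f 64 66 54
f 65 51 67
f 65 67 66
f 66 67 68
f 66 68 54
f 67 51 52
f 67 52 68
f 68 52 53
f 68 53 54



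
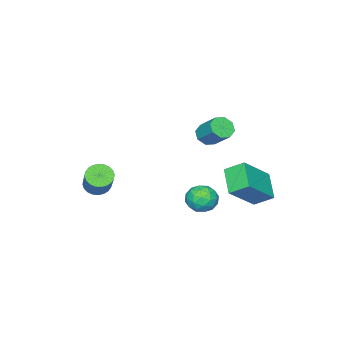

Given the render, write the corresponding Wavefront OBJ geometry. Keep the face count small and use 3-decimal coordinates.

v -3.379 -1.305 1.65
v -2.898 -1.04 1.233
v -2.659 0.07 2.213
v -3.141 -0.195 2.63
v -3.379 -0.848 1.133
v -3.14 0.262 2.113
v -3.861 -0.924 1.335
v -3.622 0.186 2.316
v -4.061 -1.222 1.722
v -3.822 -0.112 2.703
v -3.861 -1.57 2.067
v -3.622 -0.46 3.047
v -3.38 -1.762 2.167
v -3.141 -0.652 3.147
v -2.898 -1.686 1.964
v -2.659 -0.576 2.945
v -2.698 -1.388 1.577
v -2.459 -0.278 2.558
v 1.299 -4.419 -0.87
v 1.901 -4.515 -1.233
v 2.944 -3.416 0.207
v 2.341 -3.321 0.57
v 1.808 -4.279 -1.345
v 2.85 -3.181 0.095
v 1.636 -4.065 -1.385
v 2.679 -2.966 0.056
v 1.414 -3.905 -1.346
v 2.456 -2.806 0.095
v 1.174 -3.823 -1.235
v 2.216 -2.724 0.206
v 0.953 -3.832 -1.068
v 1.995 -2.733 0.373
v 0.784 -3.93 -0.871
v 1.826 -2.831 0.569
v 0.694 -4.103 -0.674
v 1.736 -3.004 0.766
v 0.696 -4.324 -0.507
v 1.739 -3.225 0.933
v 0.79 -4.559 -0.395
v 1.832 -3.461 1.045
v 0.961 -4.774 -0.356
v 2.004 -3.675 1.085
v 1.184 -4.934 -0.395
v 2.226 -3.835 1.046
v 1.424 -5.016 -0.506
v 2.466 -3.917 0.935
v 1.645 -5.007 -0.673
v 2.687 -3.908 0.768
v 1.814 -4.909 -0.869
v 2.856 -3.81 0.571
v 1.904 -4.736 -1.066
v 2.946 -3.637 0.374
v -3.599 1.114 -0.874
v -3.99 2.018 -0.244
v -2.672 2.112 -1.732
v -3.063 3.017 -1.102
v -1.957 0.823 0.562
v -2.348 1.728 1.192
v -1.03 1.822 -0.296
v -1.421 2.726 0.334
v 0.788 2.256 -0.412
v 1.513 1.901 -0.177
v 0.107 1.399 0.397
v 0.832 1.044 0.632
v 0.651 1.83 0.873
v 1.072 2.359 0.373
v 0.548 0.941 -0.153
v 0.969 1.47 -0.653
v 1.365 1.088 -0.017
v 1.429 1.637 0.617
v 0.191 1.663 -0.397
v 0.255 2.212 0.237
v 1.21 2.153 -0.366
v 0.41 1.147 0.586
v 0.303 1.608 0.727
v 0.729 1.4 0.866
v 0.951 2.423 -0.042
v 1.377 2.214 0.096
v 0.87 2.172 0.713
v 0.243 1.086 0.124
v 0.669 0.877 0.262
v 0.891 1.9 -0.646
v 1.317 1.692 -0.507
v 0.75 1.128 -0.493
v 1.55 1.467 -0.134
v 1.149 0.964 0.342
v 0.983 0.903 -0.119
v 1.23 1.214 -0.413
v 1.587 1.79 0.239
v 1.187 1.287 0.715
v 1.08 1.748 0.857
v 1.327 2.059 0.563
v 1.5 1.312 0.333
v 0.433 2.013 -0.495
v 0.033 1.51 -0.019
v 0.293 1.241 -0.343
v 0.54 1.552 -0.637
v 0.471 2.336 -0.122
v 0.07 1.833 0.354
v 0.39 2.086 0.633
v 0.637 2.397 0.339
v 0.12 1.988 -0.113
f 2 1 5
f 2 5 3
f 3 5 6
f 3 6 4
f 5 1 7
f 5 7 6
f 6 7 8
f 6 8 4
f 7 1 9
f 7 9 8
f 8 9 10
f 8 10 4
f 9 1 11
f 9 11 10
f 10 11 12
f 10 12 4
f 11 1 13
f 11 13 12
f 12 13 14
f 12 14 4
f 13 1 15
f 13 15 14
f 14 15 16
f 14 16 4
f 15 1 17
f 15 17 16
f 16 17 18
f 16 18 4
f 17 1 2
f 17 2 18
f 18 2 3
f 18 3 4
f 20 19 23
f 20 23 21
f 21 23 24
f 21 24 22
f 23 19 25
f 23 25 24
f 24 25 26
f 24 26 22
f 25 19 27
f 25 27 26
f 26 27 28
f 26 28 22
f 27 19 29
f 27 29 28
f 28 29 30
f 28 30 22
f 29 19 31
f 29 31 30
f 30 31 32
f 30 32 22
f 31 19 33
f 31 33 32
f 32 33 34
f 32 34 22
f 33 19 35
f 33 35 34
f 34 35 36
f 34 36 22
f 35 19 37
f 35 37 36
f 36 37 38
f 36 38 22
f 37 19 39
f 37 39 38
f 38 39 40
f 38 40 22
f 39 19 41
f 39 41 40
f 40 41 42
f 40 42 22
f 41 19 43
f 41 43 42
f 42 43 44
f 42 44 22
f 43 19 45
f 43 45 44
f 44 45 46
f 44 46 22
f 45 19 47
f 45 47 46
f 46 47 48
f 46 48 22
f 47 19 49
f 47 49 48
f 48 49 50
f 48 50 22
f 49 19 51
f 49 51 50
f 50 51 52
f 50 52 22
f 51 19 20
f 51 20 52
f 52 20 21
f 52 21 22
f 54 56 53
f 57 54 53
f 53 56 55
f 55 57 53
f 54 60 56
f 58 54 57
f 58 60 54
f 56 60 55
f 59 57 55
f 55 60 59
f 59 58 57
f 60 58 59
f 61 98 77
f 98 72 101
f 77 101 66
f 98 101 77
f 61 77 73
f 77 66 78
f 73 78 62
f 77 78 73
f 61 73 82
f 73 62 83
f 82 83 68
f 73 83 82
f 61 82 94
f 82 68 97
f 94 97 71
f 82 97 94
f 61 94 98
f 94 71 102
f 98 102 72
f 94 102 98
f 62 78 89
f 78 66 92
f 89 92 70
f 78 92 89
f 66 101 79
f 101 72 100
f 79 100 65
f 101 100 79
f 72 102 99
f 102 71 95
f 99 95 63
f 102 95 99
f 71 97 96
f 97 68 84
f 96 84 67
f 97 84 96
f 68 83 88
f 83 62 85
f 88 85 69
f 83 85 88
f 64 90 76
f 90 70 91
f 76 91 65
f 90 91 76
f 64 76 74
f 76 65 75
f 74 75 63
f 76 75 74
f 64 74 81
f 74 63 80
f 81 80 67
f 74 80 81
f 64 81 86
f 81 67 87
f 86 87 69
f 81 87 86
f 64 86 90
f 86 69 93
f 90 93 70
f 86 93 90
f 65 91 79
f 91 70 92
f 79 92 66
f 91 92 79
f 63 75 99
f 75 65 100
f 99 100 72
f 75 100 99
f 67 80 96
f 80 63 95
f 96 95 71
f 80 95 96
f 69 87 88
f 87 67 84
f 88 84 68
f 87 84 88
f 70 93 89
f 93 69 85
f 89 85 62
f 93 85 89



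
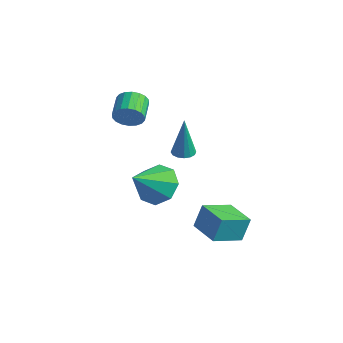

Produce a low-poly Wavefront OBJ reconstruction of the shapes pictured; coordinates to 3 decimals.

v -1.778 0.942 -0.416
v -1.479 1.367 -0.422
v -1.622 0.858 1.576
v -1.731 1.459 -0.398
v -1.995 1.413 -0.379
v -2.202 1.24 -0.37
v -2.294 0.987 -0.374
v -2.249 0.722 -0.388
v -2.077 0.516 -0.41
v -1.825 0.424 -0.434
v -1.561 0.471 -0.453
v -1.355 0.643 -0.462
v -1.262 0.896 -0.459
v -1.307 1.161 -0.444
v -3.826 1.152 -3.583
v -2.892 1.57 -3.207
v -3.634 -0.312 -2.437
v -3.555 1.825 -2.77
v -4.377 1.686 -2.809
v -4.876 1.235 -3.301
v -4.761 0.735 -3.959
v -4.098 0.48 -4.397
v -3.276 0.618 -4.358
v -2.777 1.07 -3.865
v -3.482 -0.575 1.412
v -3.112 -0.504 1.99
v -3.848 0.266 2.366
v -4.218 0.195 1.788
v -2.988 -0.294 1.803
v -3.724 0.476 2.18
v -2.962 -0.139 1.539
v -3.698 0.63 1.915
v -3.039 -0.071 1.249
v -3.775 0.698 1.626
v -3.203 -0.103 0.992
v -3.94 0.667 1.369
v -3.423 -0.228 0.818
v -4.16 0.541 1.195
v -3.655 -0.422 0.761
v -4.391 0.348 1.138
v -3.852 -0.646 0.834
v -4.588 0.124 1.21
v -3.976 -0.856 1.02
v -4.712 -0.086 1.397
v -4.002 -1.01 1.285
v -4.738 -0.241 1.661
v -3.925 -1.078 1.574
v -4.661 -0.309 1.951
v -3.76 -1.047 1.831
v -4.497 -0.277 2.208
v -3.54 -0.921 2.005
v -4.277 -0.152 2.382
v -3.309 -0.728 2.062
v -4.045 0.042 2.439
v 0.127 -0.03 -3.487
v 0.203 0.348 -2.372
v 0.267 1.354 -3.965
v 0.343 1.731 -2.849
v 1.577 -0.191 -3.531
v 1.653 0.186 -2.415
v 1.717 1.192 -4.008
v 1.793 1.57 -2.893
f 2 1 4
f 2 4 3
f 4 1 5
f 4 5 3
f 5 1 6
f 5 6 3
f 6 1 7
f 6 7 3
f 7 1 8
f 7 8 3
f 8 1 9
f 8 9 3
f 9 1 10
f 9 10 3
f 10 1 11
f 10 11 3
f 11 1 12
f 11 12 3
f 12 1 13
f 12 13 3
f 13 1 14
f 13 14 3
f 14 1 2
f 14 2 3
f 16 15 18
f 16 18 17
f 18 15 19
f 18 19 17
f 19 15 20
f 19 20 17
f 20 15 21
f 20 21 17
f 21 15 22
f 21 22 17
f 22 15 23
f 22 23 17
f 23 15 24
f 23 24 17
f 24 15 16
f 24 16 17
f 26 25 29
f 26 29 27
f 27 29 30
f 27 30 28
f 29 25 31
f 29 31 30
f 30 31 32
f 30 32 28
f 31 25 33
f 31 33 32
f 32 33 34
f 32 34 28
f 33 25 35
f 33 35 34
f 34 35 36
f 34 36 28
f 35 25 37
f 35 37 36
f 36 37 38
f 36 38 28
f 37 25 39
f 37 39 38
f 38 39 40
f 38 40 28
f 39 25 41
f 39 41 40
f 40 41 42
f 40 42 28
f 41 25 43
f 41 43 42
f 42 43 44
f 42 44 28
f 43 25 45
f 43 45 44
f 44 45 46
f 44 46 28
f 45 25 47
f 45 47 46
f 46 47 48
f 46 48 28
f 47 25 49
f 47 49 48
f 48 49 50
f 48 50 28
f 49 25 51
f 49 51 50
f 50 51 52
f 50 52 28
f 51 25 53
f 51 53 52
f 52 53 54
f 52 54 28
f 53 25 26
f 53 26 54
f 54 26 27
f 54 27 28
f 56 58 55
f 59 56 55
f 55 58 57
f 57 59 55
f 56 62 58
f 60 56 59
f 60 62 56
f 58 62 57
f 61 59 57
f 57 62 61
f 61 60 59
f 62 60 61



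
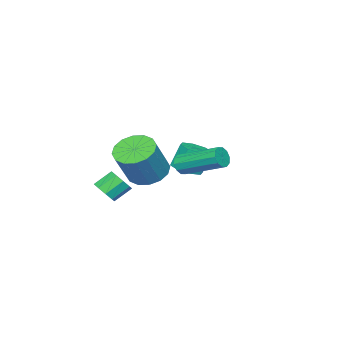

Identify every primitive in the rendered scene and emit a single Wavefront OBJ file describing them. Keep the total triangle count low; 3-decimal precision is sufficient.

v 1.552 -2.431 -1.528
v 2.033 -2.348 -1.083
v 1.368 -1.907 -0.447
v 0.888 -1.989 -0.892
v 2.011 -1.989 -1.355
v 1.347 -1.547 -0.72
v 1.775 -1.836 -1.708
v 1.11 -1.395 -1.073
v 1.435 -1.962 -1.977
v 0.77 -1.52 -1.342
v 1.149 -2.307 -2.035
v 0.485 -1.865 -1.4
v 1.052 -2.71 -1.856
v 0.388 -2.268 -1.221
v 1.19 -2.982 -1.523
v 0.525 -2.541 -0.888
v 1.496 -2.997 -1.193
v 0.832 -2.555 -0.557
v 1.829 -2.746 -1.019
v 1.165 -2.305 -0.383
v -1.706 -0.406 -0.743
v -1.187 -0.904 -0.467
v -1.536 -0.612 0.718
v -2.054 -0.114 0.443
v -0.965 -0.363 -0.536
v -1.314 -0.07 0.65
v -1.177 0.154 -0.726
v -1.526 0.446 0.46
v -1.699 0.342 -0.925
v -2.048 0.634 0.26
v -2.224 0.092 -1.018
v -2.573 0.384 0.167
v -2.446 -0.45 -0.95
v -2.795 -0.157 0.236
v -2.234 -0.966 -0.76
v -2.583 -0.674 0.426
v -1.712 -1.154 -0.56
v -2.061 -0.862 0.625
v 1.767 0.063 0.418
v 2.232 -0.728 0.137
v 3.279 -0.675 1.721
v 2.813 0.117 2.002
v 2.496 -0.35 -0.05
v 3.543 -0.297 1.535
v 2.564 0.138 -0.112
v 3.611 0.191 1.473
v 2.419 0.606 -0.031
v 3.465 0.66 1.553
v 2.099 0.929 0.169
v 3.145 0.982 1.754
v 1.689 1.02 0.436
v 2.736 1.073 2.021
v 1.301 0.855 0.699
v 2.348 0.908 2.283
v 1.037 0.477 0.885
v 2.084 0.53 2.47
v 0.969 -0.011 0.947
v 2.016 0.042 2.532
v 1.115 -0.48 0.867
v 2.161 -0.426 2.451
v 1.435 -0.802 0.666
v 2.481 -0.749 2.251
v 1.844 -0.893 0.399
v 2.891 -0.84 1.984
v 2.132 1.998 1.355
v 2.446 2.199 0.965
v 2.222 4.043 1.734
v 1.908 3.842 2.125
v 2.13 2.206 0.857
v 1.906 4.049 1.626
v 1.815 2.133 0.94
v 1.591 3.977 1.709
v 1.621 2.009 1.181
v 1.397 3.852 1.95
v 1.622 1.881 1.489
v 1.398 3.724 2.258
v 1.818 1.797 1.746
v 1.594 3.641 2.515
v 2.134 1.791 1.854
v 1.91 3.634 2.623
v 2.449 1.863 1.771
v 2.225 3.707 2.54
v 2.643 1.988 1.53
v 2.419 3.831 2.299
v 2.642 2.116 1.222
v 2.418 3.959 1.991
f 2 1 5
f 2 5 3
f 3 5 6
f 3 6 4
f 5 1 7
f 5 7 6
f 6 7 8
f 6 8 4
f 7 1 9
f 7 9 8
f 8 9 10
f 8 10 4
f 9 1 11
f 9 11 10
f 10 11 12
f 10 12 4
f 11 1 13
f 11 13 12
f 12 13 14
f 12 14 4
f 13 1 15
f 13 15 14
f 14 15 16
f 14 16 4
f 15 1 17
f 15 17 16
f 16 17 18
f 16 18 4
f 17 1 19
f 17 19 18
f 18 19 20
f 18 20 4
f 19 1 2
f 19 2 20
f 20 2 3
f 20 3 4
f 22 21 25
f 22 25 23
f 23 25 26
f 23 26 24
f 25 21 27
f 25 27 26
f 26 27 28
f 26 28 24
f 27 21 29
f 27 29 28
f 28 29 30
f 28 30 24
f 29 21 31
f 29 31 30
f 30 31 32
f 30 32 24
f 31 21 33
f 31 33 32
f 32 33 34
f 32 34 24
f 33 21 35
f 33 35 34
f 34 35 36
f 34 36 24
f 35 21 37
f 35 37 36
f 36 37 38
f 36 38 24
f 37 21 22
f 37 22 38
f 38 22 23
f 38 23 24
f 40 39 43
f 40 43 41
f 41 43 44
f 41 44 42
f 43 39 45
f 43 45 44
f 44 45 46
f 44 46 42
f 45 39 47
f 45 47 46
f 46 47 48
f 46 48 42
f 47 39 49
f 47 49 48
f 48 49 50
f 48 50 42
f 49 39 51
f 49 51 50
f 50 51 52
f 50 52 42
f 51 39 53
f 51 53 52
f 52 53 54
f 52 54 42
f 53 39 55
f 53 55 54
f 54 55 56
f 54 56 42
f 55 39 57
f 55 57 56
f 56 57 58
f 56 58 42
f 57 39 59
f 57 59 58
f 58 59 60
f 58 60 42
f 59 39 61
f 59 61 60
f 60 61 62
f 60 62 42
f 61 39 63
f 61 63 62
f 62 63 64
f 62 64 42
f 63 39 40
f 63 40 64
f 64 40 41
f 64 41 42
f 66 65 69
f 66 69 67
f 67 69 70
f 67 70 68
f 69 65 71
f 69 71 70
f 70 71 72
f 70 72 68
f 71 65 73
f 71 73 72
f 72 73 74
f 72 74 68
f 73 65 75
f 73 75 74
f 74 75 76
f 74 76 68
f 75 65 77
f 75 77 76
f 76 77 78
f 76 78 68
f 77 65 79
f 77 79 78
f 78 79 80
f 78 80 68
f 79 65 81
f 79 81 80
f 80 81 82
f 80 82 68
f 81 65 83
f 81 83 82
f 82 83 84
f 82 84 68
f 83 65 85
f 83 85 84
f 84 85 86
f 84 86 68
f 85 65 66
f 85 66 86
f 86 66 67
f 86 67 68



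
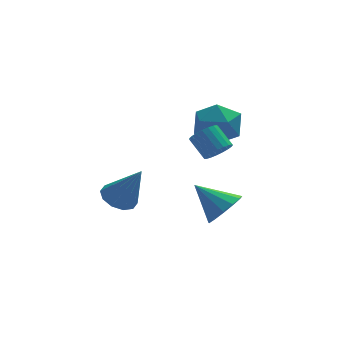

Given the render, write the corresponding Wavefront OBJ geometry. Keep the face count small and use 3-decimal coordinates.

v -2.462 2.899 -3.864
v -1.741 3.277 -4.072
v -1.638 2.301 -2.096
v -2.035 3.622 -3.818
v -2.493 3.69 -3.582
v -2.938 3.456 -3.453
v -3.202 3.01 -3.482
v -3.183 2.521 -3.656
v -2.888 2.177 -3.91
v -2.431 2.109 -4.146
v -1.986 2.342 -4.274
v -1.722 2.789 -4.246
v 1.36 0.512 -3.643
v 2.056 1.123 -3.429
v 0.3 1.348 -2.577
v 1.797 1.33 -3.849
v 1.399 1.278 -4.204
v 0.989 0.983 -4.38
v 0.697 0.538 -4.323
v 0.615 0.086 -4.05
v 0.77 -0.232 -3.647
v 1.112 -0.313 -3.244
v 1.533 -0.132 -2.967
v 1.899 0.254 -2.905
v 2.094 0.721 -3.077
v 0.559 -1.594 0.972
v 1.122 -1.314 1.018
v 0.704 -0.587 1.714
v 0.141 -0.866 1.668
v 1.013 -1.185 0.818
v 0.595 -0.458 1.514
v 0.826 -1.126 0.644
v 0.408 -0.399 1.34
v 0.592 -1.149 0.527
v 0.174 -0.422 1.223
v 0.353 -1.248 0.487
v -0.065 -0.521 1.183
v 0.15 -1.407 0.531
v -0.268 -0.68 1.227
v 0.017 -1.598 0.651
v -0.401 -0.871 1.347
v -0.022 -1.789 0.827
v -0.44 -1.061 1.523
v 0.039 -1.945 1.027
v -0.379 -1.218 1.723
v 0.191 -2.041 1.219
v -0.227 -1.314 1.915
v 0.406 -2.06 1.367
v -0.012 -1.333 2.063
v 0.647 -1.998 1.447
v 0.229 -1.27 2.143
v 0.874 -1.866 1.445
v 0.455 -1.138 2.141
v 1.045 -1.687 1.361
v 0.627 -0.959 2.057
v 1.133 -1.492 1.21
v 0.715 -0.764 1.906
v 0.452 1.806 1.322
v 1.527 2.055 1.326
v 0.813 0.265 0.494
v 1.888 0.514 0.498
v 1.372 0.28 1.446
v 1.149 1.232 1.957
v 1.191 1.088 -0.137
v 0.968 2.04 0.374
v 1.984 1.612 0.424
v 2.096 1.112 1.403
v 0.244 1.208 0.417
v 0.356 0.708 1.396
f 2 1 4
f 2 4 3
f 4 1 5
f 4 5 3
f 5 1 6
f 5 6 3
f 6 1 7
f 6 7 3
f 7 1 8
f 7 8 3
f 8 1 9
f 8 9 3
f 9 1 10
f 9 10 3
f 10 1 11
f 10 11 3
f 11 1 12
f 11 12 3
f 12 1 2
f 12 2 3
f 14 13 16
f 14 16 15
f 16 13 17
f 16 17 15
f 17 13 18
f 17 18 15
f 18 13 19
f 18 19 15
f 19 13 20
f 19 20 15
f 20 13 21
f 20 21 15
f 21 13 22
f 21 22 15
f 22 13 23
f 22 23 15
f 23 13 24
f 23 24 15
f 24 13 25
f 24 25 15
f 25 13 14
f 25 14 15
f 27 26 30
f 27 30 28
f 28 30 31
f 28 31 29
f 30 26 32
f 30 32 31
f 31 32 33
f 31 33 29
f 32 26 34
f 32 34 33
f 33 34 35
f 33 35 29
f 34 26 36
f 34 36 35
f 35 36 37
f 35 37 29
f 36 26 38
f 36 38 37
f 37 38 39
f 37 39 29
f 38 26 40
f 38 40 39
f 39 40 41
f 39 41 29
f 40 26 42
f 40 42 41
f 41 42 43
f 41 43 29
f 42 26 44
f 42 44 43
f 43 44 45
f 43 45 29
f 44 26 46
f 44 46 45
f 45 46 47
f 45 47 29
f 46 26 48
f 46 48 47
f 47 48 49
f 47 49 29
f 48 26 50
f 48 50 49
f 49 50 51
f 49 51 29
f 50 26 52
f 50 52 51
f 51 52 53
f 51 53 29
f 52 26 54
f 52 54 53
f 53 54 55
f 53 55 29
f 54 26 56
f 54 56 55
f 55 56 57
f 55 57 29
f 56 26 27
f 56 27 57
f 57 27 28
f 57 28 29
f 58 69 63
f 58 63 59
f 58 59 65
f 58 65 68
f 58 68 69
f 59 63 67
f 63 69 62
f 69 68 60
f 68 65 64
f 65 59 66
f 61 67 62
f 61 62 60
f 61 60 64
f 61 64 66
f 61 66 67
f 62 67 63
f 60 62 69
f 64 60 68
f 66 64 65
f 67 66 59



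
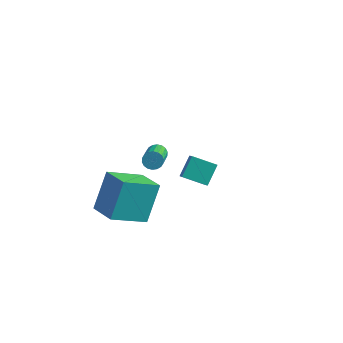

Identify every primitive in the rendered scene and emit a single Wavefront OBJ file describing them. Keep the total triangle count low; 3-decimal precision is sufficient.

v 0.285 -3.43 1.238
v 0.307 -2.605 1.98
v 1.31 -3.082 0.82
v 1.332 -2.256 1.562
v 0.688 -3.944 1.798
v 0.71 -3.118 2.54
v 1.713 -3.595 1.38
v 1.735 -2.77 2.122
v -3.257 -3.353 -3.586
v -3.213 -2.227 -1.814
v -4.574 -2.65 -4
v -4.531 -1.523 -2.228
v -2.209 -1.937 -4.512
v -2.166 -0.81 -2.74
v -3.527 -1.233 -4.926
v -3.483 -0.107 -3.154
v -4.131 2.362 -3.823
v -3.699 2.37 -4.095
v -2.998 0.766 -3.029
v -3.429 0.758 -2.757
v -3.652 2.507 -3.92
v -2.95 0.903 -2.854
v -3.699 2.615 -3.726
v -2.997 1.011 -2.66
v -3.832 2.673 -3.552
v -3.13 1.069 -2.486
v -4.024 2.67 -3.431
v -3.322 1.066 -2.365
v -4.237 2.605 -3.387
v -3.535 1.001 -2.321
v -4.429 2.492 -3.43
v -3.727 0.888 -2.364
v -4.562 2.354 -3.551
v -3.861 0.75 -2.485
v -4.61 2.217 -3.726
v -3.908 0.613 -2.66
v -4.563 2.109 -3.92
v -3.861 0.505 -2.854
v -4.43 2.051 -4.094
v -3.728 0.447 -3.028
v -4.238 2.054 -4.215
v -3.536 0.45 -3.149
v -4.025 2.119 -4.259
v -3.323 0.515 -3.193
v -3.833 2.232 -4.216
v -3.131 0.628 -3.15
f 2 4 1
f 5 2 1
f 1 4 3
f 3 5 1
f 2 8 4
f 6 2 5
f 6 8 2
f 4 8 3
f 7 5 3
f 3 8 7
f 7 6 5
f 8 6 7
f 10 12 9
f 13 10 9
f 9 12 11
f 11 13 9
f 10 16 12
f 14 10 13
f 14 16 10
f 12 16 11
f 15 13 11
f 11 16 15
f 15 14 13
f 16 14 15
f 18 17 21
f 18 21 19
f 19 21 22
f 19 22 20
f 21 17 23
f 21 23 22
f 22 23 24
f 22 24 20
f 23 17 25
f 23 25 24
f 24 25 26
f 24 26 20
f 25 17 27
f 25 27 26
f 26 27 28
f 26 28 20
f 27 17 29
f 27 29 28
f 28 29 30
f 28 30 20
f 29 17 31
f 29 31 30
f 30 31 32
f 30 32 20
f 31 17 33
f 31 33 32
f 32 33 34
f 32 34 20
f 33 17 35
f 33 35 34
f 34 35 36
f 34 36 20
f 35 17 37
f 35 37 36
f 36 37 38
f 36 38 20
f 37 17 39
f 37 39 38
f 38 39 40
f 38 40 20
f 39 17 41
f 39 41 40
f 40 41 42
f 40 42 20
f 41 17 43
f 41 43 42
f 42 43 44
f 42 44 20
f 43 17 45
f 43 45 44
f 44 45 46
f 44 46 20
f 45 17 18
f 45 18 46
f 46 18 19
f 46 19 20



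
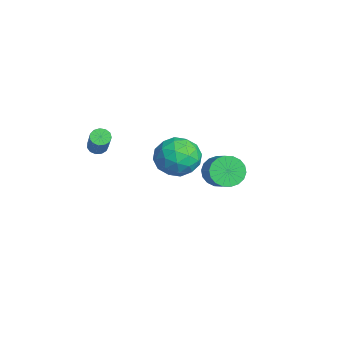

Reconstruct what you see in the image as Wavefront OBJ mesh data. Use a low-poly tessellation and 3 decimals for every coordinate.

v -1.692 -2.753 -0.135
v -1.304 -2.615 -0.501
v 0.139 -2.669 1.01
v -0.248 -2.807 1.375
v -1.414 -2.349 -0.386
v 0.029 -2.403 1.125
v -1.613 -2.211 -0.191
v -0.17 -2.266 1.32
v -1.836 -2.246 0.021
v -0.393 -2.3 1.532
v -2.013 -2.441 0.183
v -0.57 -2.495 1.694
v -2.089 -2.735 0.245
v -0.646 -2.79 1.755
v -2.038 -3.035 0.185
v -0.595 -3.09 1.696
v -1.877 -3.245 0.024
v -0.434 -3.3 1.535
v -1.657 -3.299 -0.188
v -0.214 -3.354 1.323
v -1.449 -3.18 -0.383
v -0.005 -3.234 1.128
v -1.317 -2.924 -0.5
v 0.126 -2.979 1.011
v 3.991 0.922 0.954
v 4.771 0.646 1.879
v 2.509 -0.026 1.921
v 3.289 -0.302 2.846
v 2.936 0.873 2.662
v 3.852 1.459 2.064
v 3.428 -0.839 1.736
v 4.344 -0.253 1.138
v 4.423 -0.442 2.362
v 4.119 0.616 2.934
v 3.161 0.004 0.866
v 2.857 1.062 1.438
v 4.511 0.868 1.332
v 2.769 -0.248 2.468
v 2.562 0.443 2.36
v 3.02 0.281 2.904
v 3.971 1.345 1.441
v 4.429 1.183 1.984
v 3.351 1.316 2.444
v 2.851 -0.563 1.816
v 3.309 -0.725 2.359
v 4.26 0.339 0.896
v 4.718 0.177 1.44
v 3.929 -0.696 1.356
v 4.765 0.066 2.159
v 3.894 -0.492 2.727
v 3.976 -0.808 2.075
v 4.514 -0.463 1.724
v 4.586 0.688 2.496
v 3.715 0.13 3.064
v 3.508 0.821 2.956
v 4.046 1.165 2.604
v 4.382 0.048 2.779
v 3.565 0.49 0.736
v 2.694 -0.068 1.304
v 3.234 -0.545 1.196
v 3.772 -0.201 0.844
v 3.386 1.112 1.073
v 2.515 0.554 1.641
v 2.766 1.083 2.076
v 3.304 1.428 1.725
v 2.898 0.572 1.021
v -2.935 3.846 -3.582
v -2.423 3.898 -4.451
v -1.213 4.066 -3.727
v -1.725 4.014 -2.858
v -2.53 4.328 -4.372
v -1.32 4.496 -3.648
v -2.717 4.662 -4.136
v -1.507 4.83 -3.413
v -2.948 4.834 -3.791
v -1.737 5.002 -3.067
v -3.175 4.811 -3.404
v -1.965 4.979 -2.681
v -3.356 4.596 -3.052
v -2.145 4.764 -2.329
v -3.453 4.233 -2.806
v -2.242 4.401 -2.082
v -3.447 3.794 -2.713
v -2.237 3.962 -1.989
v -3.34 3.364 -2.792
v -2.13 3.532 -2.068
v -3.153 3.03 -3.027
v -1.943 3.198 -2.304
v -2.923 2.858 -3.373
v -1.712 3.026 -2.649
v -2.695 2.881 -3.759
v -1.485 3.049 -3.036
v -2.515 3.096 -4.111
v -1.304 3.264 -3.388
v -2.418 3.459 -4.358
v -1.207 3.627 -3.634
f 2 1 5
f 2 5 3
f 3 5 6
f 3 6 4
f 5 1 7
f 5 7 6
f 6 7 8
f 6 8 4
f 7 1 9
f 7 9 8
f 8 9 10
f 8 10 4
f 9 1 11
f 9 11 10
f 10 11 12
f 10 12 4
f 11 1 13
f 11 13 12
f 12 13 14
f 12 14 4
f 13 1 15
f 13 15 14
f 14 15 16
f 14 16 4
f 15 1 17
f 15 17 16
f 16 17 18
f 16 18 4
f 17 1 19
f 17 19 18
f 18 19 20
f 18 20 4
f 19 1 21
f 19 21 20
f 20 21 22
f 20 22 4
f 21 1 23
f 21 23 22
f 22 23 24
f 22 24 4
f 23 1 2
f 23 2 24
f 24 2 3
f 24 3 4
f 25 62 41
f 62 36 65
f 41 65 30
f 62 65 41
f 25 41 37
f 41 30 42
f 37 42 26
f 41 42 37
f 25 37 46
f 37 26 47
f 46 47 32
f 37 47 46
f 25 46 58
f 46 32 61
f 58 61 35
f 46 61 58
f 25 58 62
f 58 35 66
f 62 66 36
f 58 66 62
f 26 42 53
f 42 30 56
f 53 56 34
f 42 56 53
f 30 65 43
f 65 36 64
f 43 64 29
f 65 64 43
f 36 66 63
f 66 35 59
f 63 59 27
f 66 59 63
f 35 61 60
f 61 32 48
f 60 48 31
f 61 48 60
f 32 47 52
f 47 26 49
f 52 49 33
f 47 49 52
f 28 54 40
f 54 34 55
f 40 55 29
f 54 55 40
f 28 40 38
f 40 29 39
f 38 39 27
f 40 39 38
f 28 38 45
f 38 27 44
f 45 44 31
f 38 44 45
f 28 45 50
f 45 31 51
f 50 51 33
f 45 51 50
f 28 50 54
f 50 33 57
f 54 57 34
f 50 57 54
f 29 55 43
f 55 34 56
f 43 56 30
f 55 56 43
f 27 39 63
f 39 29 64
f 63 64 36
f 39 64 63
f 31 44 60
f 44 27 59
f 60 59 35
f 44 59 60
f 33 51 52
f 51 31 48
f 52 48 32
f 51 48 52
f 34 57 53
f 57 33 49
f 53 49 26
f 57 49 53
f 68 67 71
f 68 71 69
f 69 71 72
f 69 72 70
f 71 67 73
f 71 73 72
f 72 73 74
f 72 74 70
f 73 67 75
f 73 75 74
f 74 75 76
f 74 76 70
f 75 67 77
f 75 77 76
f 76 77 78
f 76 78 70
f 77 67 79
f 77 79 78
f 78 79 80
f 78 80 70
f 79 67 81
f 79 81 80
f 80 81 82
f 80 82 70
f 81 67 83
f 81 83 82
f 82 83 84
f 82 84 70
f 83 67 85
f 83 85 84
f 84 85 86
f 84 86 70
f 85 67 87
f 85 87 86
f 86 87 88
f 86 88 70
f 87 67 89
f 87 89 88
f 88 89 90
f 88 90 70
f 89 67 91
f 89 91 90
f 90 91 92
f 90 92 70
f 91 67 93
f 91 93 92
f 92 93 94
f 92 94 70
f 93 67 95
f 93 95 94
f 94 95 96
f 94 96 70
f 95 67 68
f 95 68 96
f 96 68 69
f 96 69 70

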